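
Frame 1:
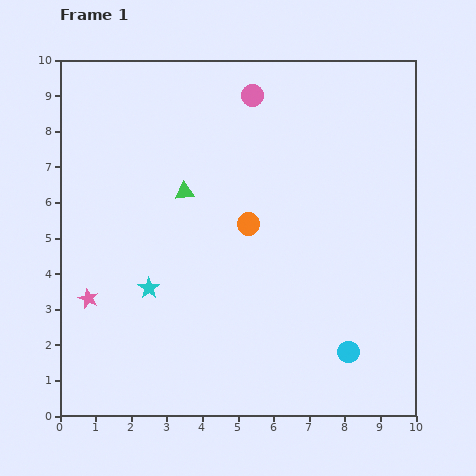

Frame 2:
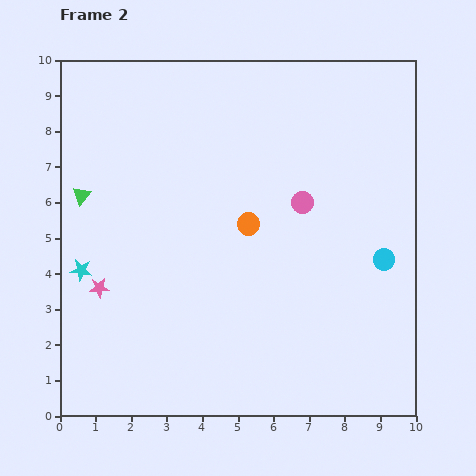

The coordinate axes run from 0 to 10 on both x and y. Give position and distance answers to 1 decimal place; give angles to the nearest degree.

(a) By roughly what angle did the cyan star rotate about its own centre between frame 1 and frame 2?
28° counter-clockwise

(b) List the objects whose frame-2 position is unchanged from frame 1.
the orange circle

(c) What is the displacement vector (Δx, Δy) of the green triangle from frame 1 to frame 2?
(-2.9, -0.1)

The green triangle was at (3.5, 6.3) in frame 1 and (0.6, 6.2) in frame 2.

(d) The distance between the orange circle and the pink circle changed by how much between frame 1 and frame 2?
-2.0

Distance in frame 1: 3.6. Distance in frame 2: 1.6.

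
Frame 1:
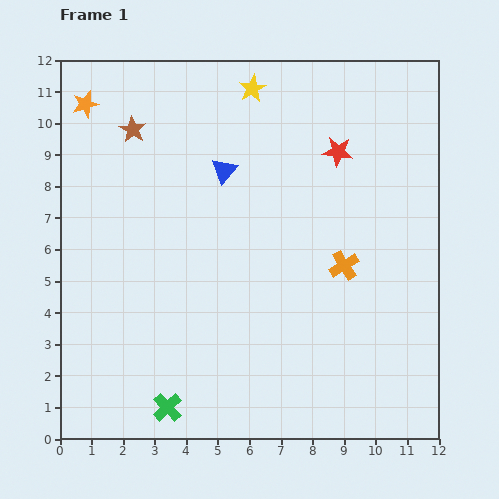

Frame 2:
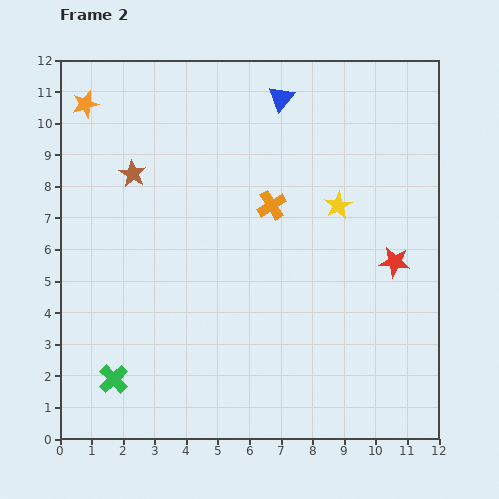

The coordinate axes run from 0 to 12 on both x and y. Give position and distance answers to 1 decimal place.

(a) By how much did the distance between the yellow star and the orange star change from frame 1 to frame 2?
+3.3

Distance in frame 1: 5.3. Distance in frame 2: 8.6.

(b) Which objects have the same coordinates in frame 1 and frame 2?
the orange star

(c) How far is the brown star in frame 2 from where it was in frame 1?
1.4

The brown star moved from (2.3, 9.8) to (2.3, 8.4), a distance of √(0.0² + 1.4²) ≈ 1.4.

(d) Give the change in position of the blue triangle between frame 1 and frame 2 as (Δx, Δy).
(1.8, 2.3)

The blue triangle was at (5.2, 8.5) in frame 1 and (7.0, 10.8) in frame 2.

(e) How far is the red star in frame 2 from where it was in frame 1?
3.9

The red star moved from (8.8, 9.1) to (10.6, 5.6), a distance of √(1.8² + 3.5²) ≈ 3.9.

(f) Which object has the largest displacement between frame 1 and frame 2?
the yellow star

(moved 4.6; next 3.9)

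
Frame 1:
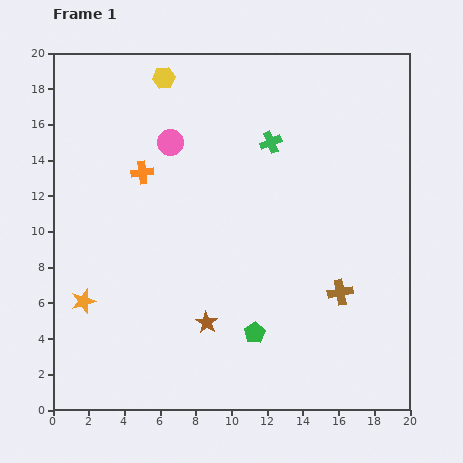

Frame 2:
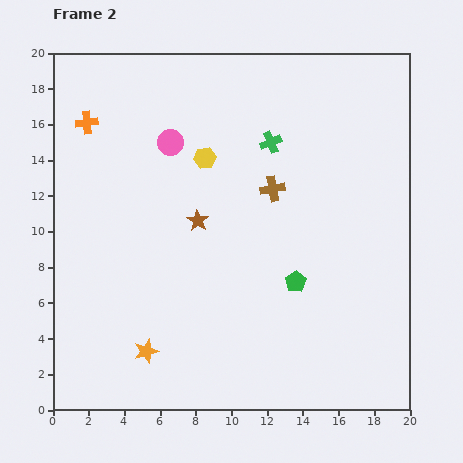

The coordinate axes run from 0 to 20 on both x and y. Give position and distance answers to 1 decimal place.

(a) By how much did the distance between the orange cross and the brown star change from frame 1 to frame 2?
-0.8

Distance in frame 1: 9.1. Distance in frame 2: 8.3.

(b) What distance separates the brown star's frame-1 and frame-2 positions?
5.7

The brown star moved from (8.6, 4.9) to (8.1, 10.6), a distance of √(0.5² + 5.7²) ≈ 5.7.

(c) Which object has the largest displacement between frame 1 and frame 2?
the brown cross

(moved 6.9; next 5.7)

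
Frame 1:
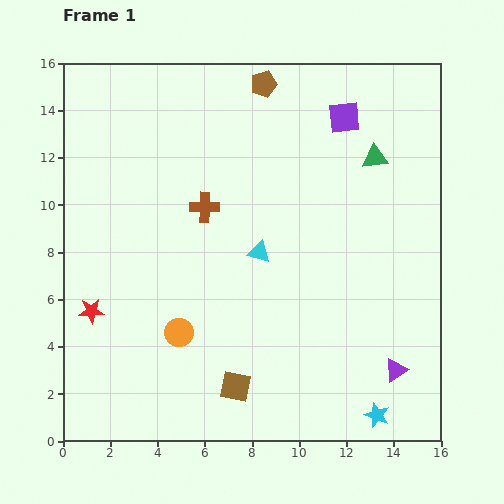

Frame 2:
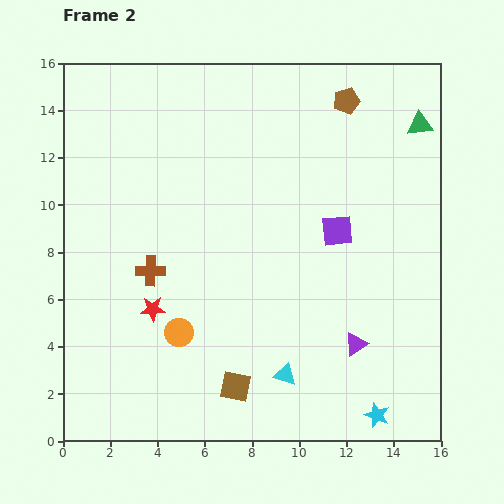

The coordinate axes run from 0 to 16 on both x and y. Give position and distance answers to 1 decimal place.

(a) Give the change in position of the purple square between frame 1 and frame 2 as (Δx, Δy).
(-0.3, -4.8)

The purple square was at (11.9, 13.7) in frame 1 and (11.6, 8.9) in frame 2.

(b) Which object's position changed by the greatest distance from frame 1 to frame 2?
the cyan triangle

(moved 5.3; next 4.8)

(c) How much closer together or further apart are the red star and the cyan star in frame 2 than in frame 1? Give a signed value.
-2.4

Distance in frame 1: 12.9. Distance in frame 2: 10.5.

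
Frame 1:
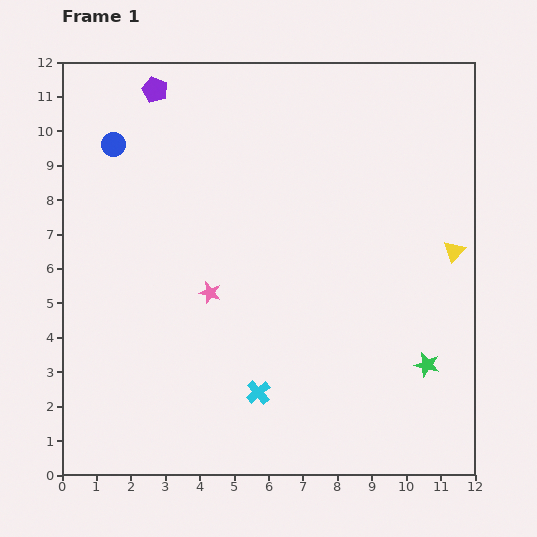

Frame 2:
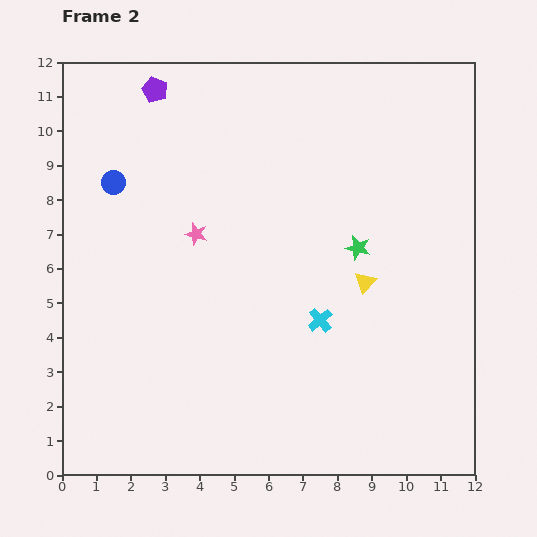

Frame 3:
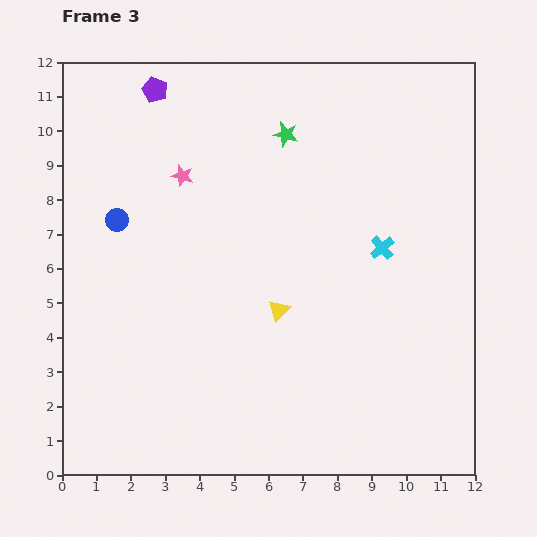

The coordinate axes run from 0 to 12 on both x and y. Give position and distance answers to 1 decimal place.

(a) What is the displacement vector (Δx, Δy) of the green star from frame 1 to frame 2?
(-2.0, 3.4)

The green star was at (10.6, 3.2) in frame 1 and (8.6, 6.6) in frame 2.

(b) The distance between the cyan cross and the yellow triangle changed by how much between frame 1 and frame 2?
-5.3

Distance in frame 1: 7.0. Distance in frame 2: 1.7.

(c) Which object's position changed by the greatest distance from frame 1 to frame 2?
the green star

(moved 3.9; next 2.8)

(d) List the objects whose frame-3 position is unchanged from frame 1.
the purple pentagon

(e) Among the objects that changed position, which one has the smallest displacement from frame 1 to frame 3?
the blue circle

(moved 2.2)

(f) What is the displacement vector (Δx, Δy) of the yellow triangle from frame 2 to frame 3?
(-2.5, -0.8)

The yellow triangle was at (8.8, 5.6) in frame 2 and (6.3, 4.8) in frame 3.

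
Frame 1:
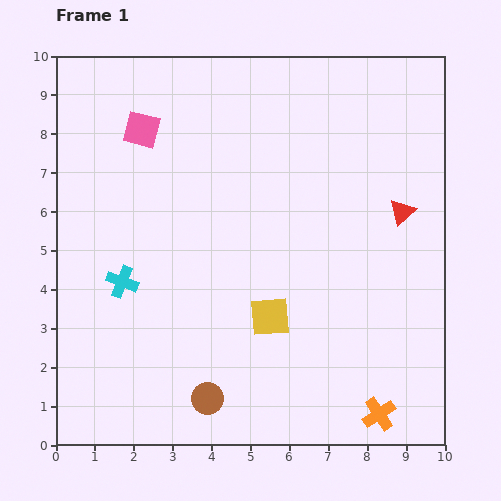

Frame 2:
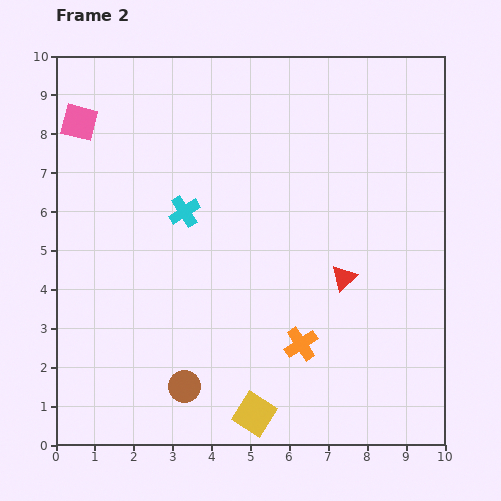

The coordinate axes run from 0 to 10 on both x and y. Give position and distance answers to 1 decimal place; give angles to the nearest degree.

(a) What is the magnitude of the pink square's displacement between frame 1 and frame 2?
1.6

The pink square moved from (2.2, 8.1) to (0.6, 8.3), a distance of √(1.6² + 0.2²) ≈ 1.6.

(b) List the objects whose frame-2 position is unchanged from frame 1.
none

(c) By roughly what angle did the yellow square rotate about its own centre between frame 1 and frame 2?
37° clockwise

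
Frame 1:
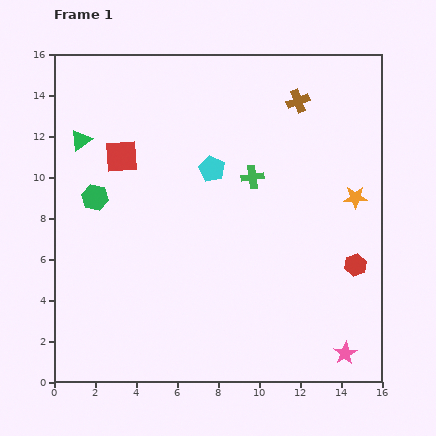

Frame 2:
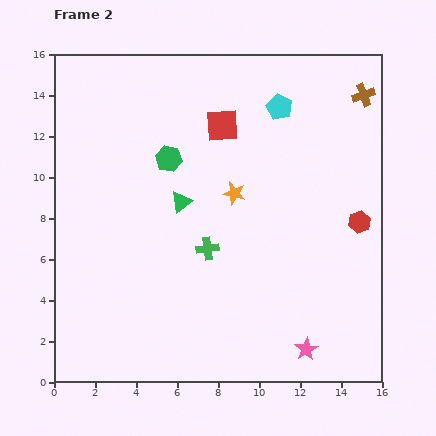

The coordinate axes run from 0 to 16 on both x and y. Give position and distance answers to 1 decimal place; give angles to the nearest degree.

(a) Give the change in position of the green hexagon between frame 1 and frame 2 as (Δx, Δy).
(3.6, 1.9)

The green hexagon was at (2.0, 9.0) in frame 1 and (5.6, 10.9) in frame 2.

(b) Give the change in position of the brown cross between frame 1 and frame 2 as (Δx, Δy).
(3.2, 0.3)

The brown cross was at (11.9, 13.7) in frame 1 and (15.1, 14.0) in frame 2.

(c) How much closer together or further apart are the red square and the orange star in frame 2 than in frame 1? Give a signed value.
-8.2

Distance in frame 1: 11.6. Distance in frame 2: 3.4.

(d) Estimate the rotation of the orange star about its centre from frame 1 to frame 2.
16° clockwise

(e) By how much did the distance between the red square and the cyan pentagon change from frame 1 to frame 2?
-1.5

Distance in frame 1: 4.4. Distance in frame 2: 2.9.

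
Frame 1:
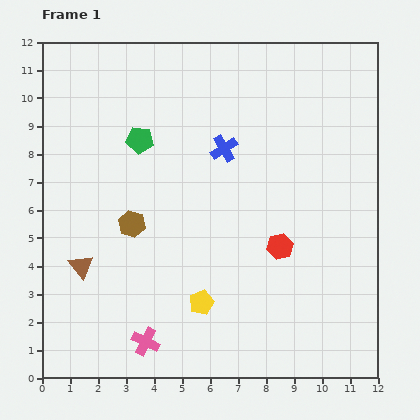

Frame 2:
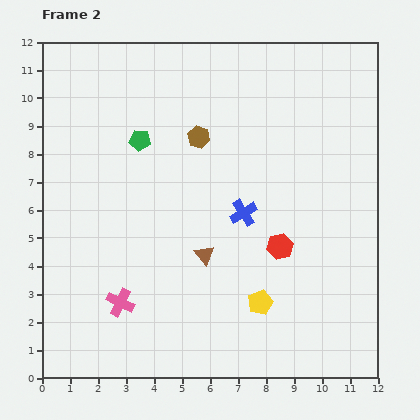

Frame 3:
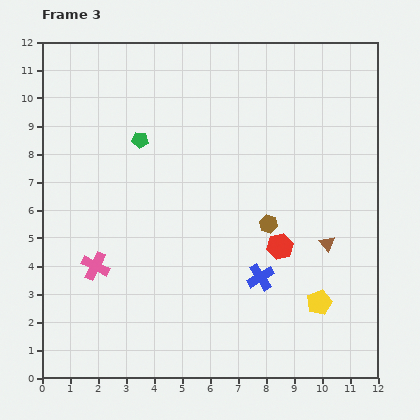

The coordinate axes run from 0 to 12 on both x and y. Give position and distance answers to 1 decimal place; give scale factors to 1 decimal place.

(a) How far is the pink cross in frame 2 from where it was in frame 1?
1.7

The pink cross moved from (3.7, 1.3) to (2.8, 2.7), a distance of √(0.9² + 1.4²) ≈ 1.7.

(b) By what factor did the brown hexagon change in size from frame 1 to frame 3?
0.7×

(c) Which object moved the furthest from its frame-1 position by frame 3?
the brown triangle

(moved 8.8; next 4.9)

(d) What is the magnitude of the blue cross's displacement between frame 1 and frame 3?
4.8

The blue cross moved from (6.5, 8.2) to (7.8, 3.6), a distance of √(1.3² + 4.6²) ≈ 4.8.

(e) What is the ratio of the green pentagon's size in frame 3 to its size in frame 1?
0.6×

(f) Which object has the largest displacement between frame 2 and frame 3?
the brown triangle

(moved 4.4; next 4.0)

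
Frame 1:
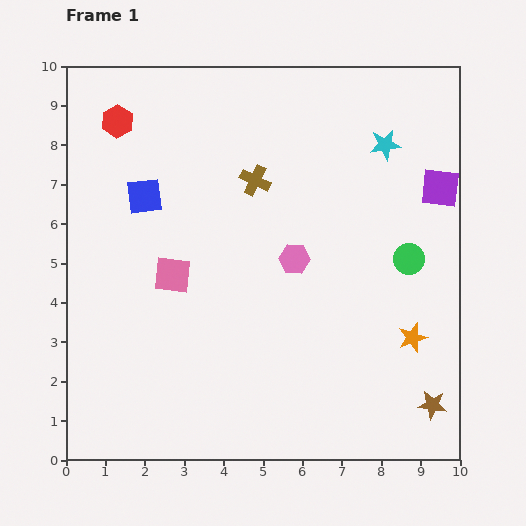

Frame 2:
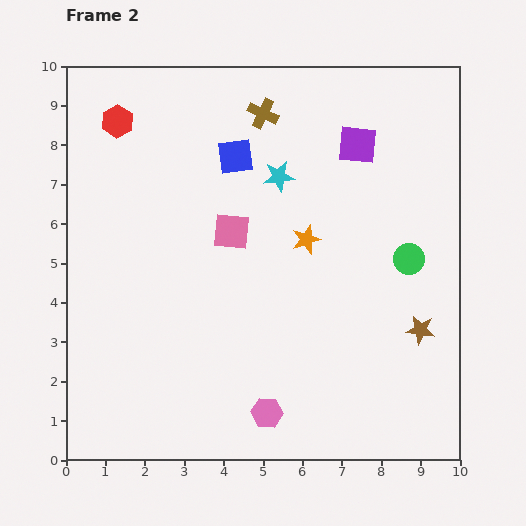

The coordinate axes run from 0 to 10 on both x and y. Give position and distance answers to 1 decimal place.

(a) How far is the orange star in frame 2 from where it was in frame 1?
3.7

The orange star moved from (8.8, 3.1) to (6.1, 5.6), a distance of √(2.7² + 2.5²) ≈ 3.7.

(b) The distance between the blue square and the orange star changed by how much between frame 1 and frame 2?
-4.9

Distance in frame 1: 7.7. Distance in frame 2: 2.8.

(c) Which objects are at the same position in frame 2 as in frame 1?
the red hexagon, the green circle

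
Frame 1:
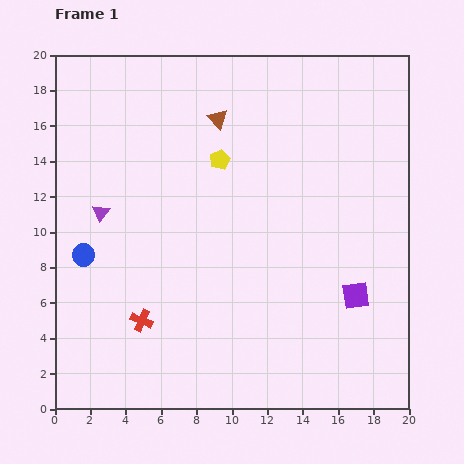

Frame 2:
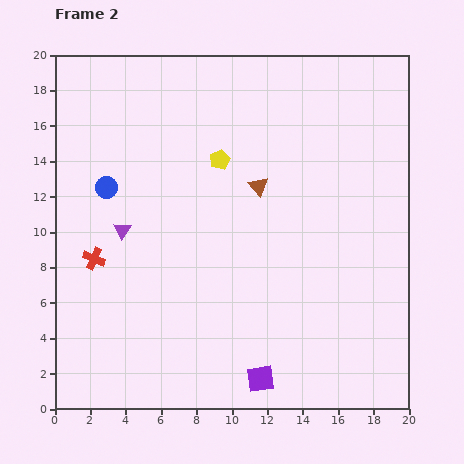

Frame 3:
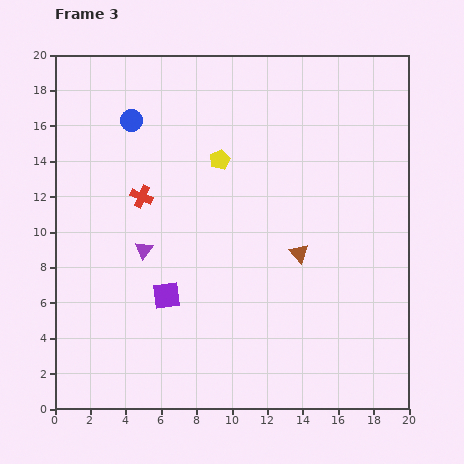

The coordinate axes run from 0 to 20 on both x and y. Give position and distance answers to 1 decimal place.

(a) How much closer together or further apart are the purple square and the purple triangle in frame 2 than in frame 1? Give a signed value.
-3.6

Distance in frame 1: 15.1. Distance in frame 2: 11.5.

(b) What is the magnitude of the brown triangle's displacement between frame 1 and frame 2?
4.4

The brown triangle moved from (9.2, 16.4) to (11.5, 12.6), a distance of √(2.3² + 3.8²) ≈ 4.4.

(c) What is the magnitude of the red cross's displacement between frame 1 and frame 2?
4.4

The red cross moved from (4.9, 5.0) to (2.2, 8.5), a distance of √(2.7² + 3.5²) ≈ 4.4.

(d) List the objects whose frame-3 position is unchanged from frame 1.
the yellow pentagon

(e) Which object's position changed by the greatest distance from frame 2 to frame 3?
the purple square

(moved 7.1; next 4.4)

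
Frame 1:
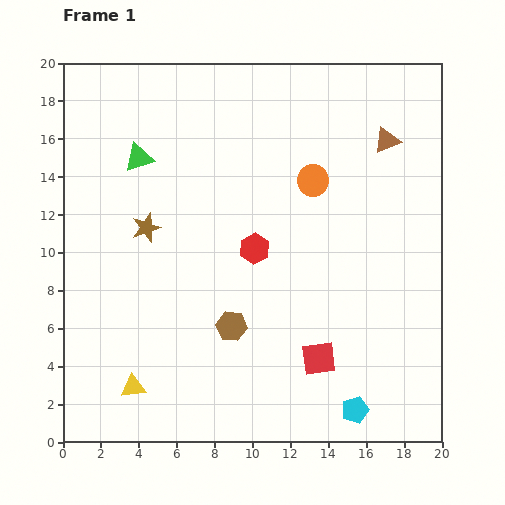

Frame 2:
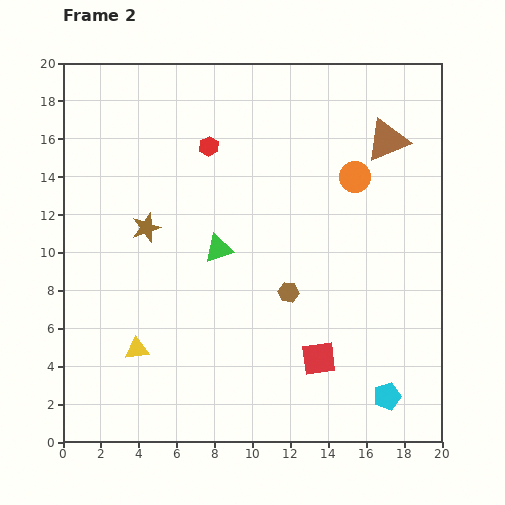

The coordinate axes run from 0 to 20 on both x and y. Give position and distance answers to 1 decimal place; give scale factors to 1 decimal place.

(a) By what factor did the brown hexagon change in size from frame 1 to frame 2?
0.7×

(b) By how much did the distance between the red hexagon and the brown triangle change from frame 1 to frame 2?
+0.4

Distance in frame 1: 9.0. Distance in frame 2: 9.4.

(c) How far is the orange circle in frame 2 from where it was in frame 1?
2.2

The orange circle moved from (13.2, 13.8) to (15.4, 14.0), a distance of √(2.2² + 0.2²) ≈ 2.2.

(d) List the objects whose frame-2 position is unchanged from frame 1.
the brown star, the red square, the brown triangle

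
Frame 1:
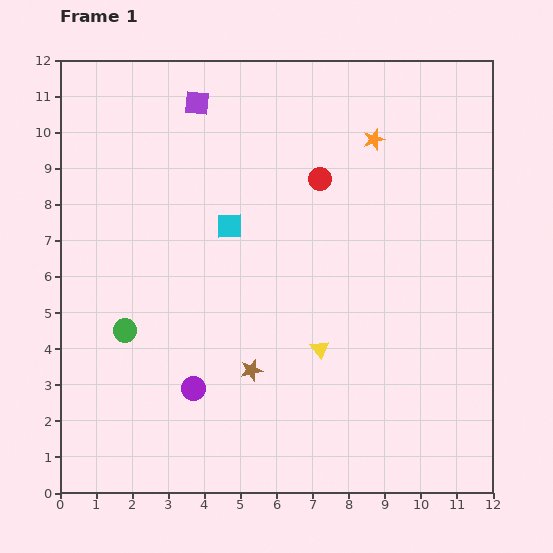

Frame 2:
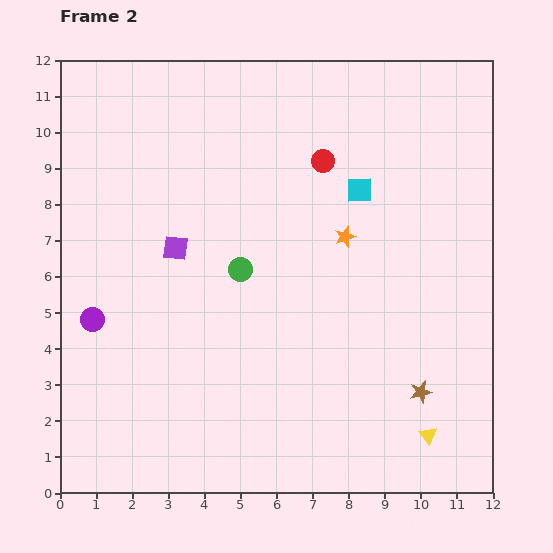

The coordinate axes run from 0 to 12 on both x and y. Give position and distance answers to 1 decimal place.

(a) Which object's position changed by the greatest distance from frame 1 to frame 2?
the brown star

(moved 4.7; next 4.0)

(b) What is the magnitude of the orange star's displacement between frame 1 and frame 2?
2.8

The orange star moved from (8.7, 9.8) to (7.9, 7.1), a distance of √(0.8² + 2.7²) ≈ 2.8.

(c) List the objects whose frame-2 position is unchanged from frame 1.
none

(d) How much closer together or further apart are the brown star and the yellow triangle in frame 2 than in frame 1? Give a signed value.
-0.8

Distance in frame 1: 2.0. Distance in frame 2: 1.2.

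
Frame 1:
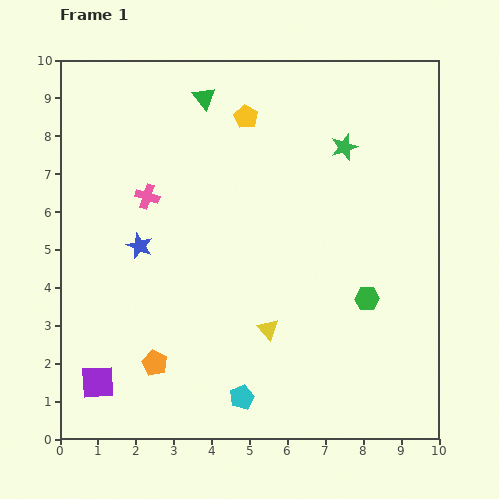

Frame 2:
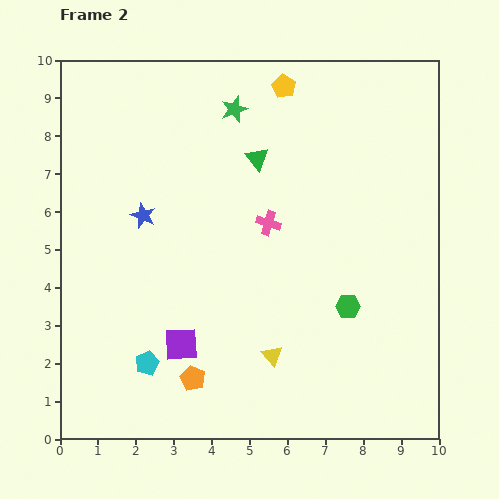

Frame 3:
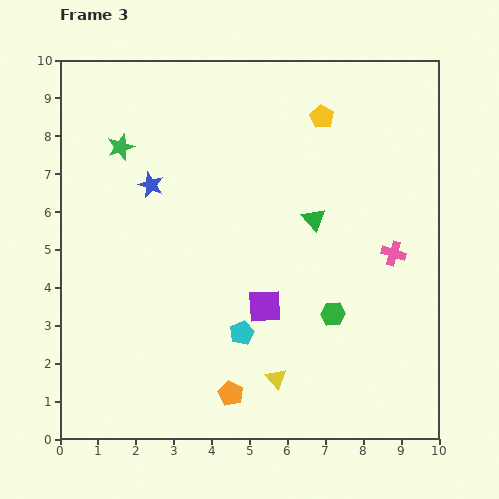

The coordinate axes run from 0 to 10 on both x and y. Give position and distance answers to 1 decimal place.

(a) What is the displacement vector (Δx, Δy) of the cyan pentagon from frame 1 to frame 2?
(-2.5, 0.9)

The cyan pentagon was at (4.8, 1.1) in frame 1 and (2.3, 2.0) in frame 2.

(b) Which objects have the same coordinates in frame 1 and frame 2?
none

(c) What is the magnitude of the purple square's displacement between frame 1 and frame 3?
4.8

The purple square moved from (1.0, 1.5) to (5.4, 3.5), a distance of √(4.4² + 2.0²) ≈ 4.8.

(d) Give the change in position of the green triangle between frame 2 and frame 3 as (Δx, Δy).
(1.5, -1.6)

The green triangle was at (5.2, 7.4) in frame 2 and (6.7, 5.8) in frame 3.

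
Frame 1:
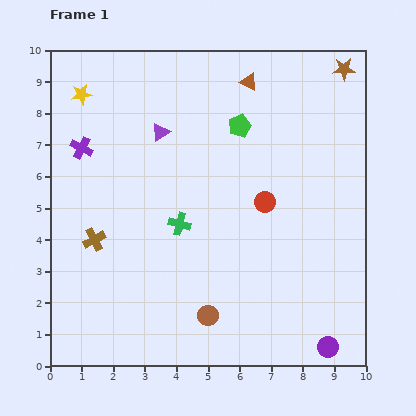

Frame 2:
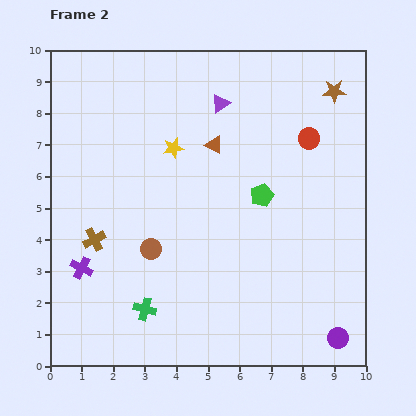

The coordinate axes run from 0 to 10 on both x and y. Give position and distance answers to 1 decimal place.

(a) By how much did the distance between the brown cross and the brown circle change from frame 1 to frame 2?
-2.5

Distance in frame 1: 4.3. Distance in frame 2: 1.8.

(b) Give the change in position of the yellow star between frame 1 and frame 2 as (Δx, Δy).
(2.9, -1.7)

The yellow star was at (1.0, 8.6) in frame 1 and (3.9, 6.9) in frame 2.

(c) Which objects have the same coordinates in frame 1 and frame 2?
the brown cross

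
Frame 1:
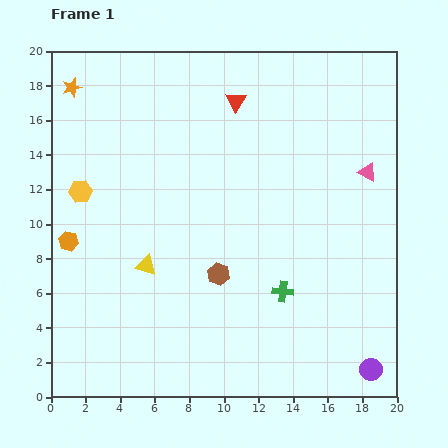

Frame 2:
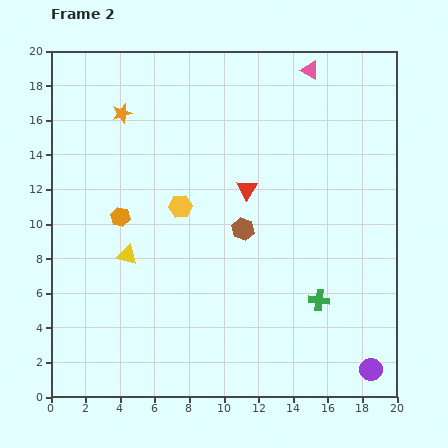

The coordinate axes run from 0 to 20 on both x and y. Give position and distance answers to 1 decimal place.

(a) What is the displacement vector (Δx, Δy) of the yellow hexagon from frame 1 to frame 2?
(5.8, -0.9)

The yellow hexagon was at (1.7, 11.9) in frame 1 and (7.5, 11.0) in frame 2.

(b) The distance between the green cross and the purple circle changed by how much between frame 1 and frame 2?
-1.8

Distance in frame 1: 6.8. Distance in frame 2: 5.0.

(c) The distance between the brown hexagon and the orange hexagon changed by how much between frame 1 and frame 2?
-1.8

Distance in frame 1: 8.9. Distance in frame 2: 7.1.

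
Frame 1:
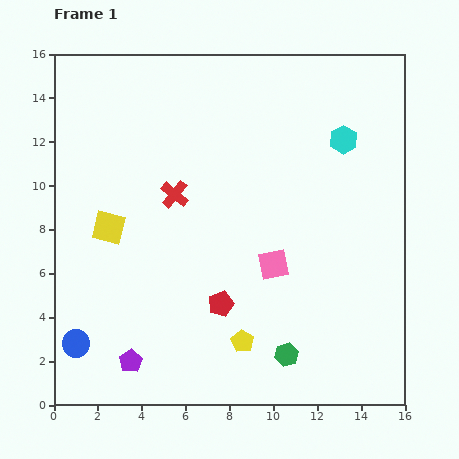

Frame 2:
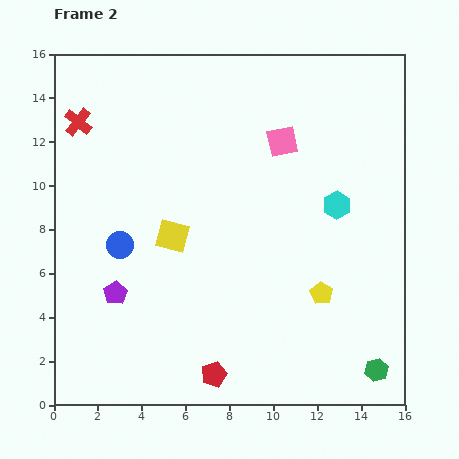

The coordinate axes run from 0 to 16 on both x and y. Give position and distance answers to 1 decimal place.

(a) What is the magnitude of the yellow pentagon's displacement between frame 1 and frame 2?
4.2

The yellow pentagon moved from (8.6, 2.9) to (12.2, 5.1), a distance of √(3.6² + 2.2²) ≈ 4.2.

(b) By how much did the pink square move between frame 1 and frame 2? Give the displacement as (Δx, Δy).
(0.4, 5.6)

The pink square was at (10.0, 6.4) in frame 1 and (10.4, 12.0) in frame 2.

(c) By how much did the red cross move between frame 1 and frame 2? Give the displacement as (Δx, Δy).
(-4.4, 3.3)

The red cross was at (5.5, 9.6) in frame 1 and (1.1, 12.9) in frame 2.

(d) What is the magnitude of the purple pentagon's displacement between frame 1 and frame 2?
3.2

The purple pentagon moved from (3.5, 2.0) to (2.8, 5.1), a distance of √(0.7² + 3.1²) ≈ 3.2.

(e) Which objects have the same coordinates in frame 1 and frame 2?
none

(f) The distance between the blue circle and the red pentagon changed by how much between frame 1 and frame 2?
+0.5

Distance in frame 1: 6.8. Distance in frame 2: 7.3.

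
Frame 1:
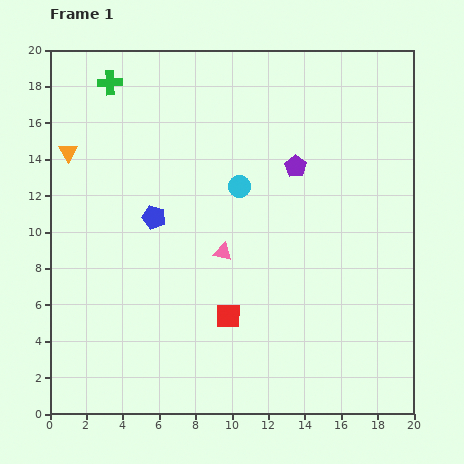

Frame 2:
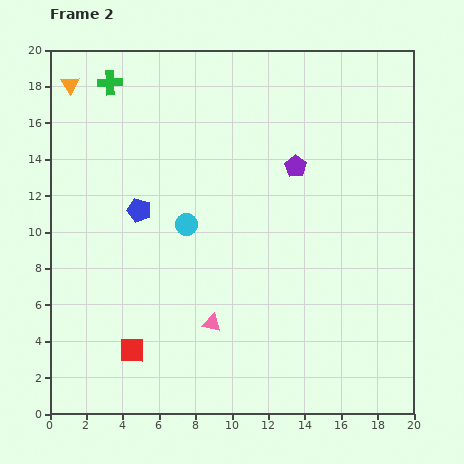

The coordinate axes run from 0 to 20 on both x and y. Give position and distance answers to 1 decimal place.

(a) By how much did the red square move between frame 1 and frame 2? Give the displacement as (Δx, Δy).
(-5.3, -1.9)

The red square was at (9.8, 5.4) in frame 1 and (4.5, 3.5) in frame 2.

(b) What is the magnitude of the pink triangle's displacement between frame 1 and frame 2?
3.9

The pink triangle moved from (9.5, 8.9) to (8.9, 5.0), a distance of √(0.6² + 3.9²) ≈ 3.9.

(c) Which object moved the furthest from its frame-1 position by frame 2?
the red square

(moved 5.6; next 3.9)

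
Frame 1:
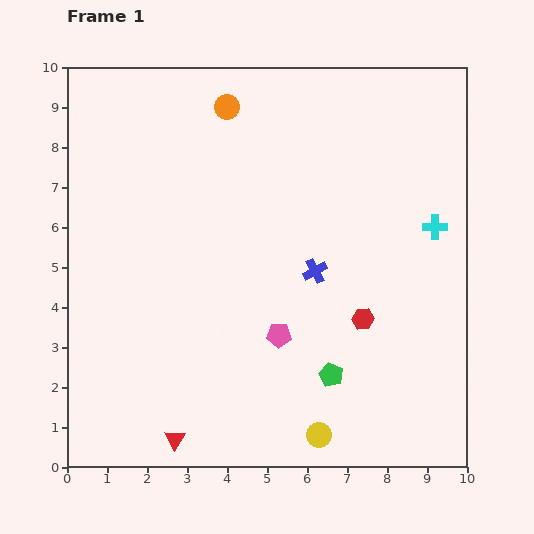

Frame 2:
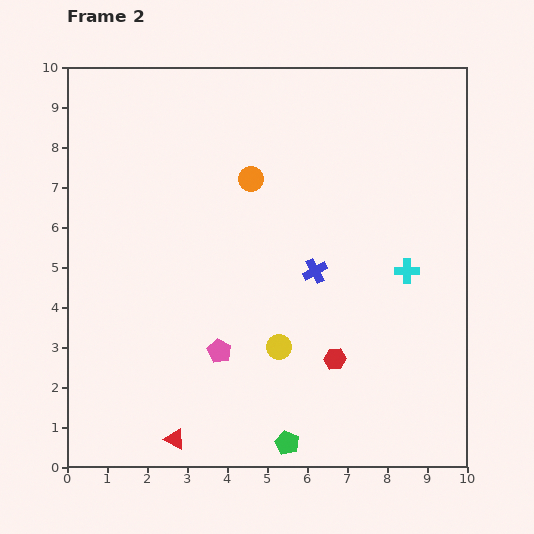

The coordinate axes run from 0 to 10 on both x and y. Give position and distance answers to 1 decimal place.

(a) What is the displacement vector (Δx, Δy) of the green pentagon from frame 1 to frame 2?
(-1.1, -1.7)

The green pentagon was at (6.6, 2.3) in frame 1 and (5.5, 0.6) in frame 2.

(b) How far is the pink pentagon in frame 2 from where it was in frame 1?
1.6

The pink pentagon moved from (5.3, 3.3) to (3.8, 2.9), a distance of √(1.5² + 0.4²) ≈ 1.6.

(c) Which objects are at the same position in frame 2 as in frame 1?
the blue cross, the red triangle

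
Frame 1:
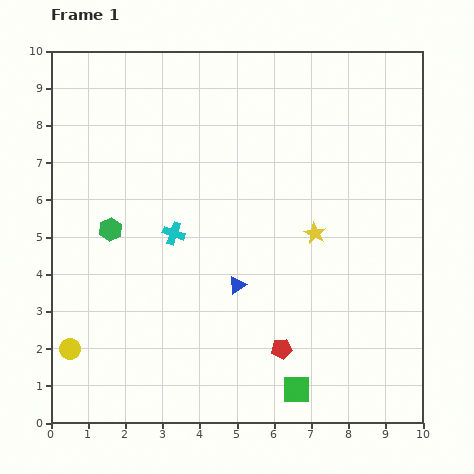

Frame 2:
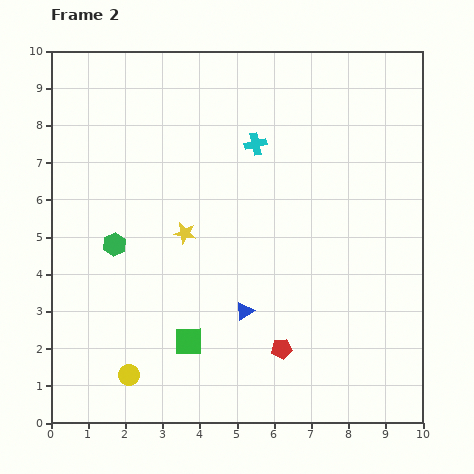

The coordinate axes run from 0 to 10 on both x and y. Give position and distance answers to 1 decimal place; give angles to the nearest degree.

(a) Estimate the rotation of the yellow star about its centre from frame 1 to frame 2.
19° counter-clockwise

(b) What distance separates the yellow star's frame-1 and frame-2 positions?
3.5

The yellow star moved from (7.1, 5.1) to (3.6, 5.1), a distance of √(3.5² + 0.0²) ≈ 3.5.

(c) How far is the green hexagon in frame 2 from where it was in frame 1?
0.4

The green hexagon moved from (1.6, 5.2) to (1.7, 4.8), a distance of √(0.1² + 0.4²) ≈ 0.4.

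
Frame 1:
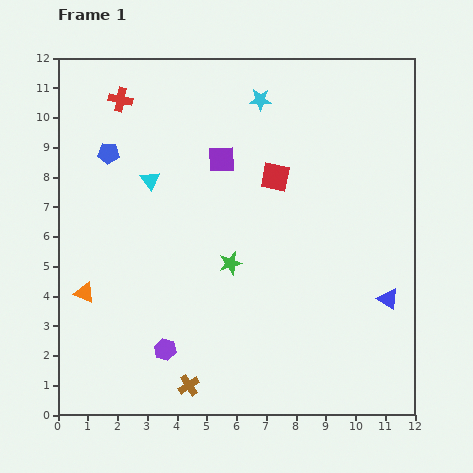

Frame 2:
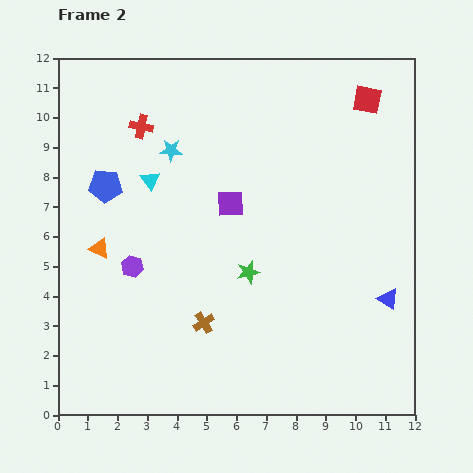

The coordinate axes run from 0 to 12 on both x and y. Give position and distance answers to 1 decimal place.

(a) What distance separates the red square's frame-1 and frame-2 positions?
4.0

The red square moved from (7.3, 8.0) to (10.4, 10.6), a distance of √(3.1² + 2.6²) ≈ 4.0.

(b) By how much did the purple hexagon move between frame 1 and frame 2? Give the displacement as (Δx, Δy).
(-1.1, 2.8)

The purple hexagon was at (3.6, 2.2) in frame 1 and (2.5, 5.0) in frame 2.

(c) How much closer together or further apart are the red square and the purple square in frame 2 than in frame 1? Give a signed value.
+3.9

Distance in frame 1: 1.9. Distance in frame 2: 5.8.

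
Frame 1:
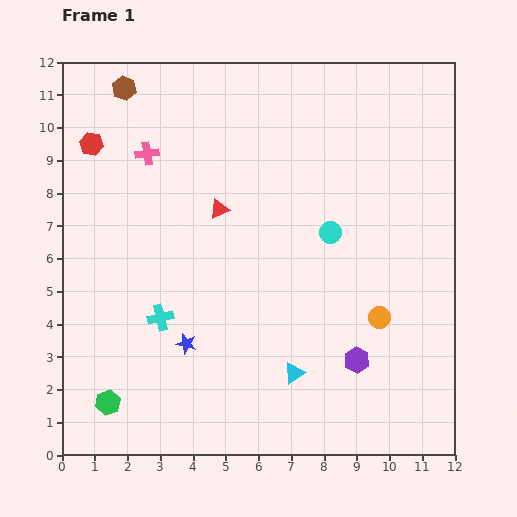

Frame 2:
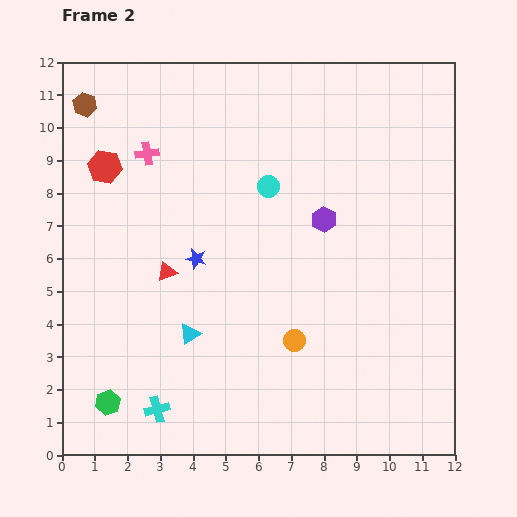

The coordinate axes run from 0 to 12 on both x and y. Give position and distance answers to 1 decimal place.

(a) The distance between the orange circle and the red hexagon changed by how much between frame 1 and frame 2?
-2.4

Distance in frame 1: 10.3. Distance in frame 2: 7.9.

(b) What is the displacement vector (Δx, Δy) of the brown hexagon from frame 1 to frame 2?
(-1.2, -0.5)

The brown hexagon was at (1.9, 11.2) in frame 1 and (0.7, 10.7) in frame 2.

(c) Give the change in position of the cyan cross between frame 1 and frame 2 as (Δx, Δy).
(-0.1, -2.8)

The cyan cross was at (3.0, 4.2) in frame 1 and (2.9, 1.4) in frame 2.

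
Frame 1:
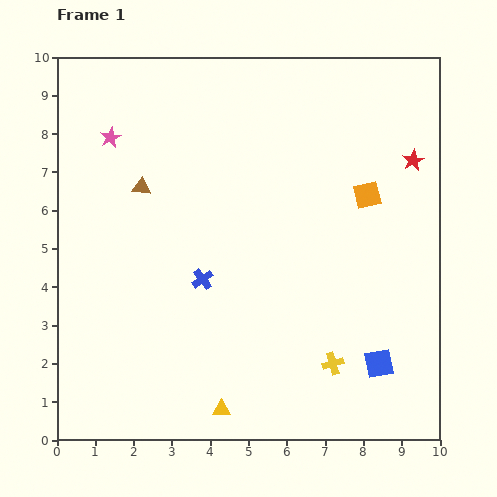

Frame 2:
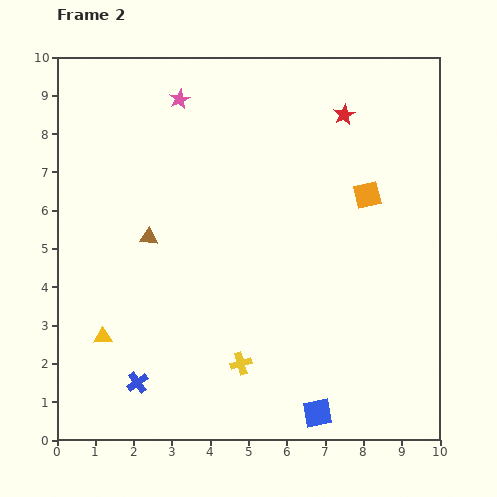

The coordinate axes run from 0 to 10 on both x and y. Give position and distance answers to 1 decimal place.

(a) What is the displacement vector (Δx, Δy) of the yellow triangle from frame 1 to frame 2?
(-3.1, 1.9)

The yellow triangle was at (4.3, 0.8) in frame 1 and (1.2, 2.7) in frame 2.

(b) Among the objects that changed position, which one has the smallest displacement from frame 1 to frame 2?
the brown triangle

(moved 1.3)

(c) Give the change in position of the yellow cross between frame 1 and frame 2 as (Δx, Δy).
(-2.4, 0.0)

The yellow cross was at (7.2, 2.0) in frame 1 and (4.8, 2.0) in frame 2.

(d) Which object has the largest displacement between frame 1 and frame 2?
the yellow triangle

(moved 3.6; next 3.2)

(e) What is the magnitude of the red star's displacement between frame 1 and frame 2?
2.2

The red star moved from (9.3, 7.3) to (7.5, 8.5), a distance of √(1.8² + 1.2²) ≈ 2.2.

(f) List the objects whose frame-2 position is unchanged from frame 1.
the orange square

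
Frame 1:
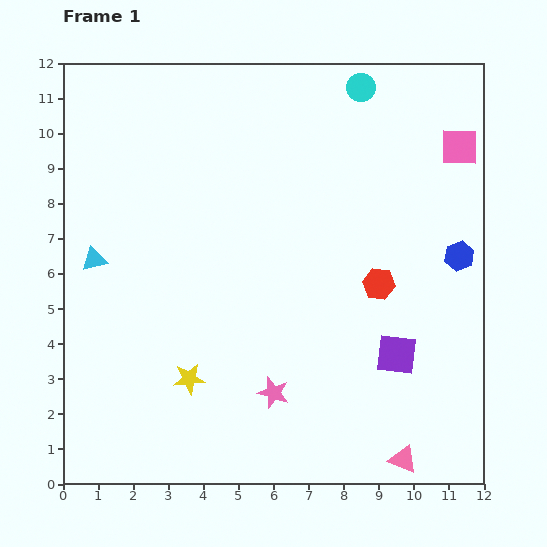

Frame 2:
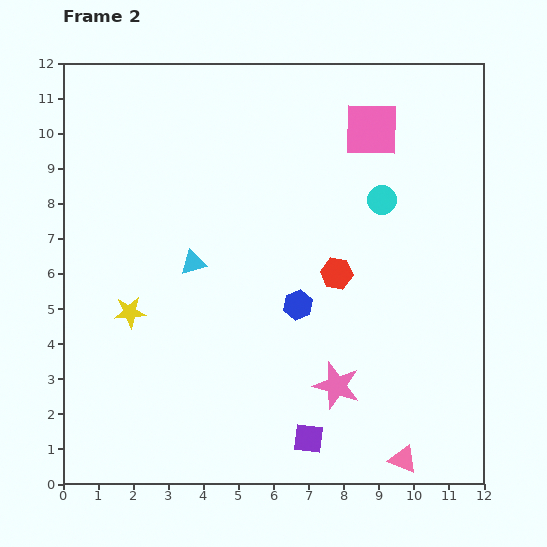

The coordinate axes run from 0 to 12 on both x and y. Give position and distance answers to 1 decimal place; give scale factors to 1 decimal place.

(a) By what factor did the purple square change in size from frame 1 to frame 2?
0.7×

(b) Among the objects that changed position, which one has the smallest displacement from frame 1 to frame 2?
the red hexagon

(moved 1.2)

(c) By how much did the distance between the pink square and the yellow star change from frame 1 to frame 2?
-1.5

Distance in frame 1: 10.1. Distance in frame 2: 8.6.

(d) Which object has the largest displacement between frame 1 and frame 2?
the blue hexagon

(moved 4.8; next 3.5)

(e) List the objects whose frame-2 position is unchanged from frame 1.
the pink triangle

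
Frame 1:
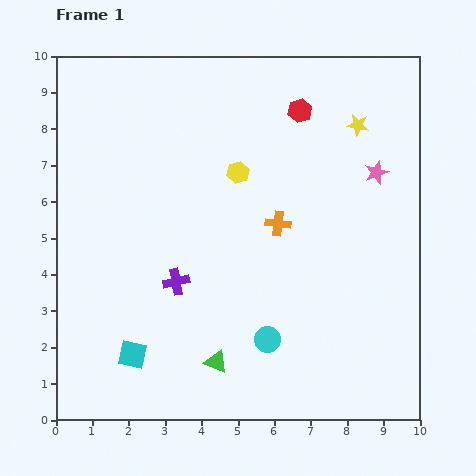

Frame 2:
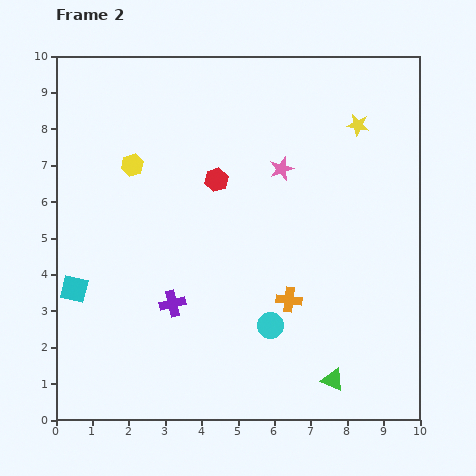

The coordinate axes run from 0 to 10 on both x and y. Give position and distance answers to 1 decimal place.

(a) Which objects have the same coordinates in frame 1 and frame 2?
the yellow star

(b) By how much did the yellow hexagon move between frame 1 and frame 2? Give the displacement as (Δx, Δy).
(-2.9, 0.2)

The yellow hexagon was at (5.0, 6.8) in frame 1 and (2.1, 7.0) in frame 2.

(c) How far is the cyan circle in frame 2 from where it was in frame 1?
0.4

The cyan circle moved from (5.8, 2.2) to (5.9, 2.6), a distance of √(0.1² + 0.4²) ≈ 0.4.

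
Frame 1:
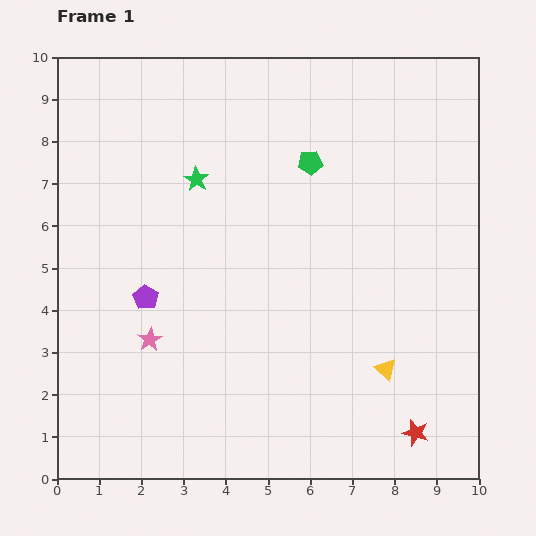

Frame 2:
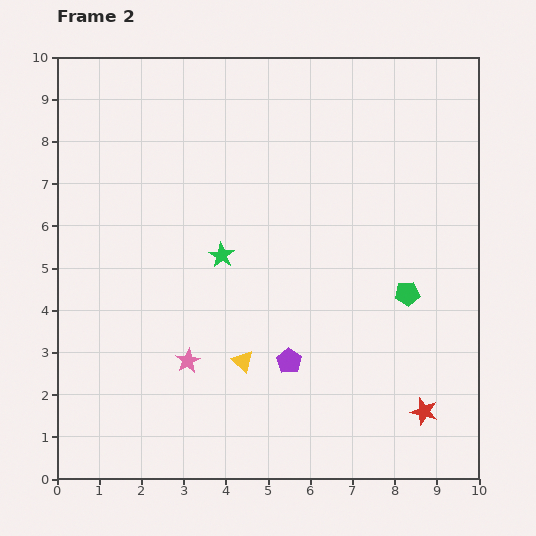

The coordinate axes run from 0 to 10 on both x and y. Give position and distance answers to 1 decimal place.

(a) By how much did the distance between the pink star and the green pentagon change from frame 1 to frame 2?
-0.3

Distance in frame 1: 5.7. Distance in frame 2: 5.4.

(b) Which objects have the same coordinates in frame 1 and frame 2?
none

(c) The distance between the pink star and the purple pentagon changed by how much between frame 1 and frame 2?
+1.4

Distance in frame 1: 1.0. Distance in frame 2: 2.4.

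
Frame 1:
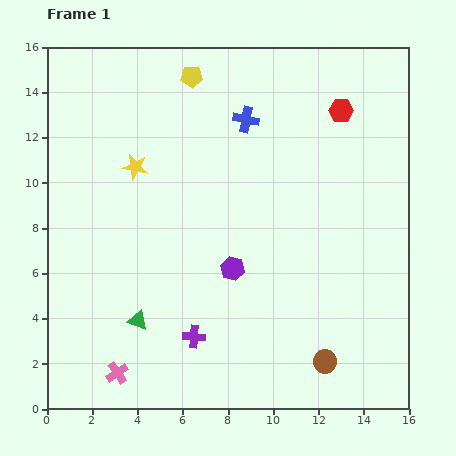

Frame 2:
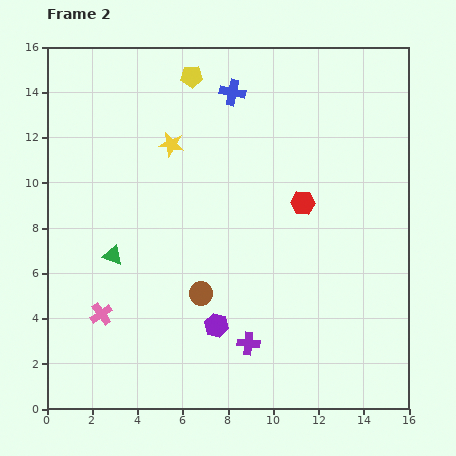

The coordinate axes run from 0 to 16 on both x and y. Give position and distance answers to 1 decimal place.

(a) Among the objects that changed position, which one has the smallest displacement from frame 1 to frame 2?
the blue cross

(moved 1.3)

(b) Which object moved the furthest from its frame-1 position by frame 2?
the brown circle

(moved 6.3; next 4.4)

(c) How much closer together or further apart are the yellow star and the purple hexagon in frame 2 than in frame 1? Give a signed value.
+2.0

Distance in frame 1: 6.2. Distance in frame 2: 8.2.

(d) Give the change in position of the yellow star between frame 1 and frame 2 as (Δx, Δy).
(1.6, 1.0)

The yellow star was at (3.9, 10.7) in frame 1 and (5.5, 11.7) in frame 2.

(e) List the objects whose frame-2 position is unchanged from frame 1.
the yellow pentagon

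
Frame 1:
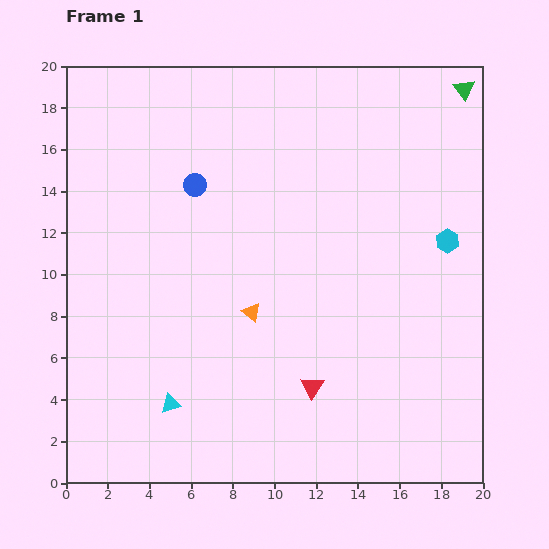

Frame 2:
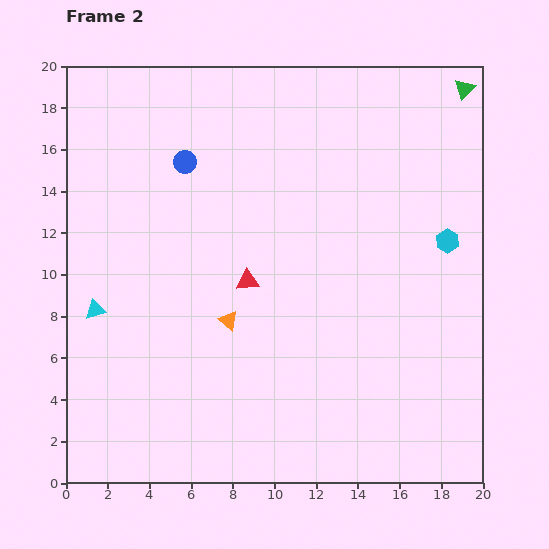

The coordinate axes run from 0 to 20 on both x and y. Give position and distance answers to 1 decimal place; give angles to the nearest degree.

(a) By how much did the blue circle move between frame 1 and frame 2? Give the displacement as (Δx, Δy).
(-0.5, 1.1)

The blue circle was at (6.2, 14.3) in frame 1 and (5.7, 15.4) in frame 2.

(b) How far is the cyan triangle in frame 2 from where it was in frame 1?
5.8

The cyan triangle moved from (5.0, 3.8) to (1.4, 8.3), a distance of √(3.6² + 4.5²) ≈ 5.8.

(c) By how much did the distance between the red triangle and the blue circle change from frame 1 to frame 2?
-4.8

Distance in frame 1: 11.2. Distance in frame 2: 6.4.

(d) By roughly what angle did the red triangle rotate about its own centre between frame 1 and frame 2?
54° clockwise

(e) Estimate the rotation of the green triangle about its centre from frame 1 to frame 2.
21° clockwise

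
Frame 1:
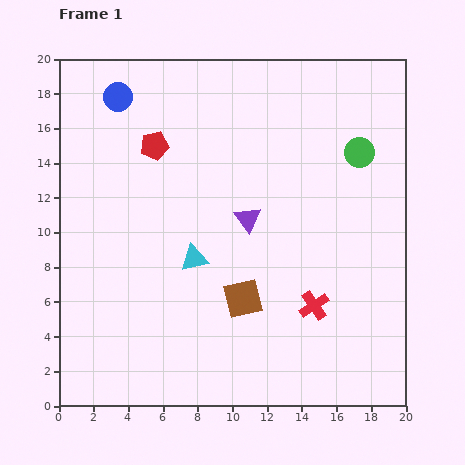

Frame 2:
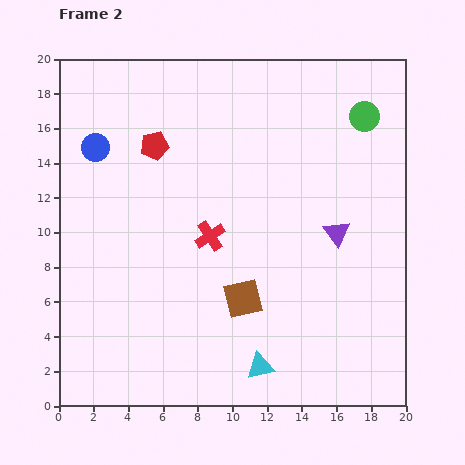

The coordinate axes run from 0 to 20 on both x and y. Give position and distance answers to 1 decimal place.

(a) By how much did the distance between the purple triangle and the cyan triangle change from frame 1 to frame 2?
+5.0

Distance in frame 1: 3.9. Distance in frame 2: 8.9.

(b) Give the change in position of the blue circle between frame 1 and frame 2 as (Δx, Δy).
(-1.3, -2.9)

The blue circle was at (3.4, 17.8) in frame 1 and (2.1, 14.9) in frame 2.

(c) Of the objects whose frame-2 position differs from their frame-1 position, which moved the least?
the green circle

(moved 2.1)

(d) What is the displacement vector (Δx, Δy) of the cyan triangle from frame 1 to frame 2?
(3.8, -6.2)

The cyan triangle was at (7.8, 8.5) in frame 1 and (11.6, 2.3) in frame 2.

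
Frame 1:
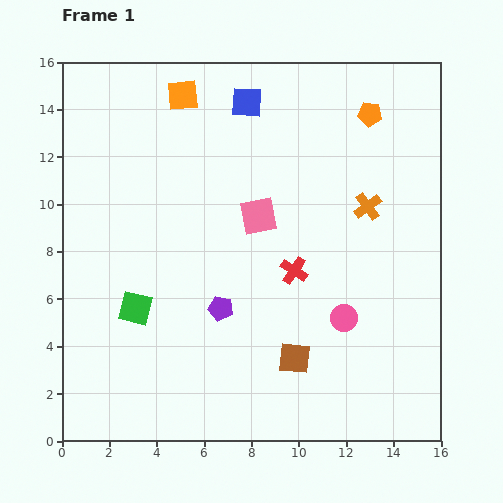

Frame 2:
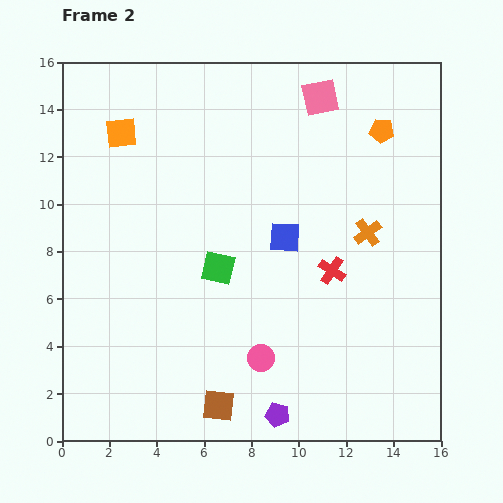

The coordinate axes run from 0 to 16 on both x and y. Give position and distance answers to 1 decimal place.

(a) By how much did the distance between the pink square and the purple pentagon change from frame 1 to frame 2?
+9.3

Distance in frame 1: 4.2. Distance in frame 2: 13.5.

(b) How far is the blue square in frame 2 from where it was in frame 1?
5.9

The blue square moved from (7.8, 14.3) to (9.4, 8.6), a distance of √(1.6² + 5.7²) ≈ 5.9.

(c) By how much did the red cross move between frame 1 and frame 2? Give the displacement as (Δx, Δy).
(1.6, 0.0)

The red cross was at (9.8, 7.2) in frame 1 and (11.4, 7.2) in frame 2.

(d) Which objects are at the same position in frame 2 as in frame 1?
none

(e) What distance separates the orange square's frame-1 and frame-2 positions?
3.1

The orange square moved from (5.1, 14.6) to (2.5, 13.0), a distance of √(2.6² + 1.6²) ≈ 3.1.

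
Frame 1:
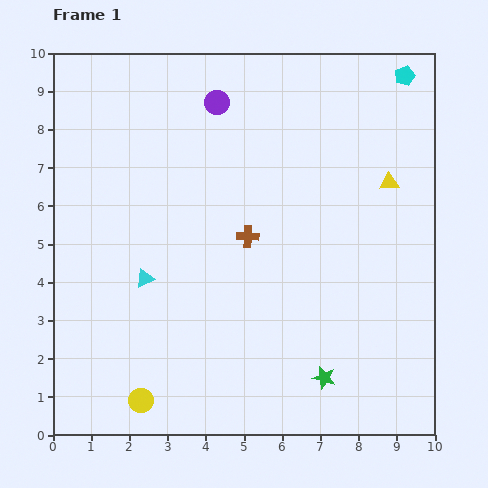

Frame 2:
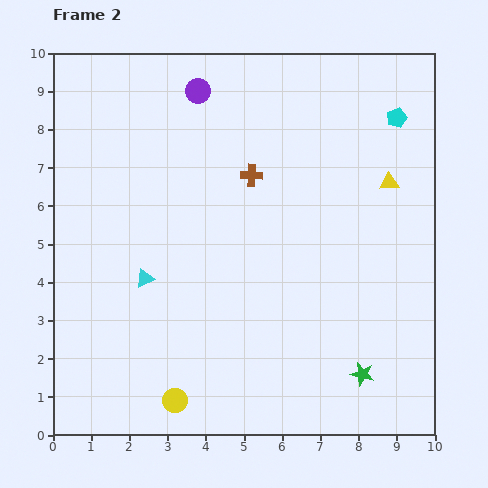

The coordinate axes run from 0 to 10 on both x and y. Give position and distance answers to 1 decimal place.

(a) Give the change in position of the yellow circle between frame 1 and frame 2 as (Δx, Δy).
(0.9, 0.0)

The yellow circle was at (2.3, 0.9) in frame 1 and (3.2, 0.9) in frame 2.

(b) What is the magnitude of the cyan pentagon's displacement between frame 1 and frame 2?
1.1

The cyan pentagon moved from (9.2, 9.4) to (9.0, 8.3), a distance of √(0.2² + 1.1²) ≈ 1.1.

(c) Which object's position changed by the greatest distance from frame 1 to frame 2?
the brown cross

(moved 1.6; next 1.1)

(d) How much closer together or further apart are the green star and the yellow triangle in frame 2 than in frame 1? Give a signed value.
-0.4

Distance in frame 1: 5.4. Distance in frame 2: 5.0.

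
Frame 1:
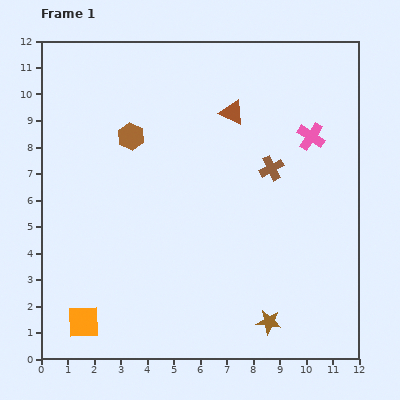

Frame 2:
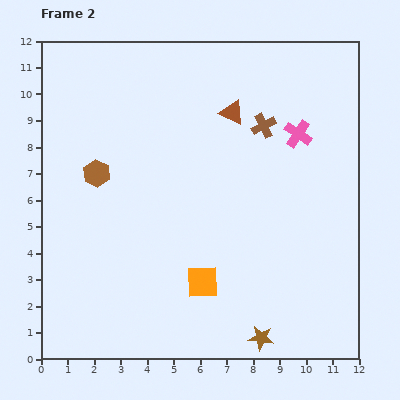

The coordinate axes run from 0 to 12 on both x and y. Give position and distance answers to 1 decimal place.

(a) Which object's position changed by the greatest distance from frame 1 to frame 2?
the orange square

(moved 4.7; next 1.9)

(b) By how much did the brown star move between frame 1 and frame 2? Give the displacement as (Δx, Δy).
(-0.3, -0.6)

The brown star was at (8.6, 1.4) in frame 1 and (8.3, 0.8) in frame 2.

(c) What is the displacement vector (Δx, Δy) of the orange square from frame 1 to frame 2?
(4.5, 1.5)

The orange square was at (1.6, 1.4) in frame 1 and (6.1, 2.9) in frame 2.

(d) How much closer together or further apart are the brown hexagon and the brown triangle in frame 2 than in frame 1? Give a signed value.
+1.7

Distance in frame 1: 3.9. Distance in frame 2: 5.6.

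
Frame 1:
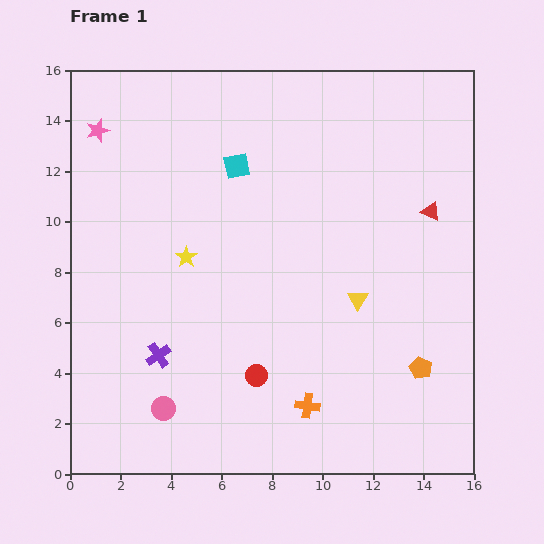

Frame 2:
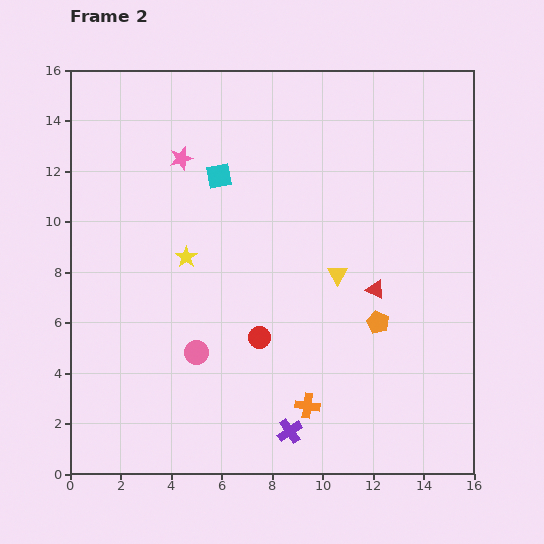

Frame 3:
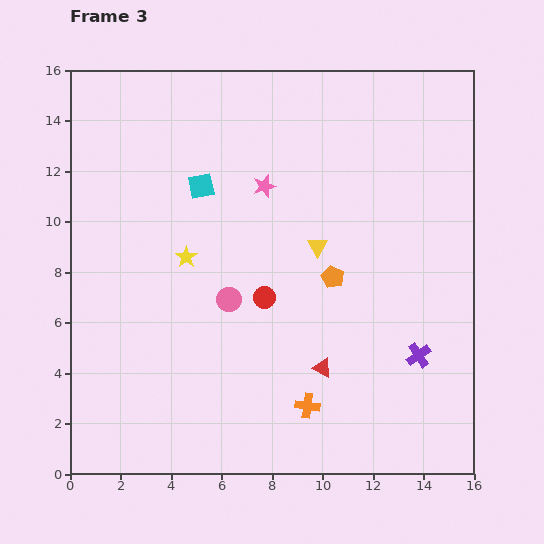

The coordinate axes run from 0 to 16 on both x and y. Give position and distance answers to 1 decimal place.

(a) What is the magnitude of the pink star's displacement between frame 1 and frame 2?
3.5

The pink star moved from (1.1, 13.6) to (4.4, 12.5), a distance of √(3.3² + 1.1²) ≈ 3.5.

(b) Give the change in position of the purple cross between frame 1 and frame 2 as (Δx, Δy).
(5.2, -3.0)

The purple cross was at (3.5, 4.7) in frame 1 and (8.7, 1.7) in frame 2.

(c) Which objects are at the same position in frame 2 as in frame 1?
the yellow star, the orange cross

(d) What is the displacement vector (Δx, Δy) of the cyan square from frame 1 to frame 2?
(-0.7, -0.4)

The cyan square was at (6.6, 12.2) in frame 1 and (5.9, 11.8) in frame 2.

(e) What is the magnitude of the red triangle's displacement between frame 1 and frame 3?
7.5

The red triangle moved from (14.3, 10.4) to (10.0, 4.2), a distance of √(4.3² + 6.2²) ≈ 7.5.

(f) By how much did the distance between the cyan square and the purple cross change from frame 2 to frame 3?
+0.4

Distance in frame 2: 10.5. Distance in frame 3: 10.9.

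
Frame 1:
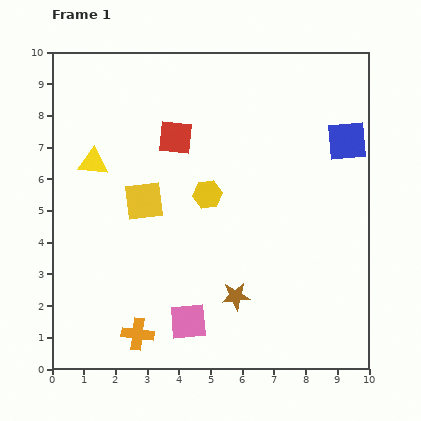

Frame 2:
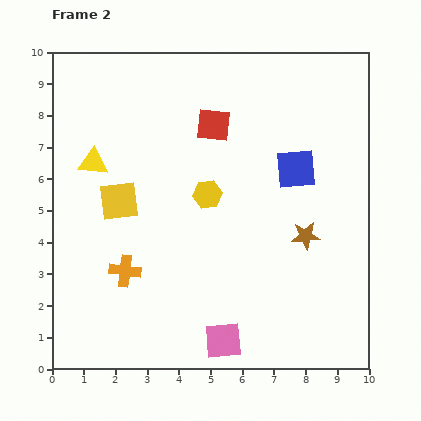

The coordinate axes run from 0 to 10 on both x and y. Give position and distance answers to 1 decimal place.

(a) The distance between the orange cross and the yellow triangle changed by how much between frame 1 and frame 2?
-2.1

Distance in frame 1: 5.6. Distance in frame 2: 3.5.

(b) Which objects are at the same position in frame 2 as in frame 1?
the yellow triangle, the yellow hexagon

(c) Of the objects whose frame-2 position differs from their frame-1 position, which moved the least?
the yellow square

(moved 0.8)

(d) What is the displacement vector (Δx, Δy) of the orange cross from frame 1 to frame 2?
(-0.4, 2.0)

The orange cross was at (2.7, 1.1) in frame 1 and (2.3, 3.1) in frame 2.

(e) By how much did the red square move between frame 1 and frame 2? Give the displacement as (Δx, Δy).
(1.2, 0.4)

The red square was at (3.9, 7.3) in frame 1 and (5.1, 7.7) in frame 2.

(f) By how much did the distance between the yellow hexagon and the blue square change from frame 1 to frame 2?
-1.8

Distance in frame 1: 4.7. Distance in frame 2: 2.9.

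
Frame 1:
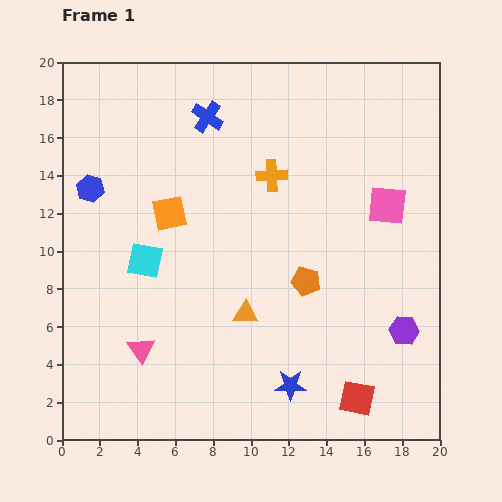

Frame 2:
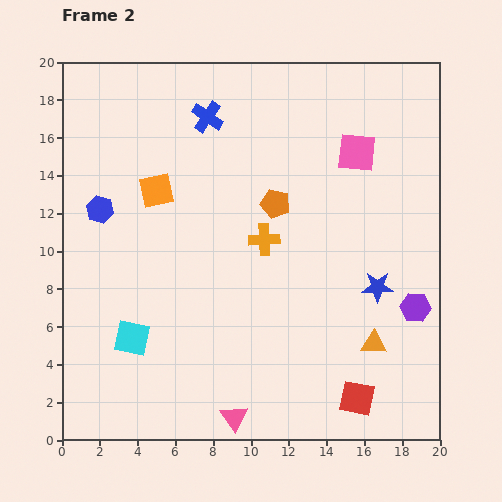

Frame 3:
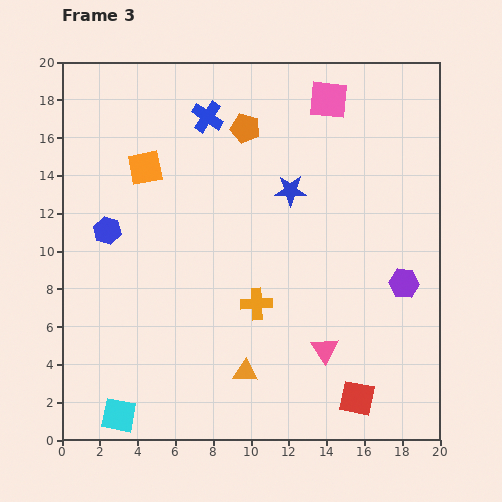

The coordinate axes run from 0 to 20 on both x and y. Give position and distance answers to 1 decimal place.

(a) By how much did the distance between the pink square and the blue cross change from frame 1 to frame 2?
-2.5

Distance in frame 1: 10.6. Distance in frame 2: 8.1.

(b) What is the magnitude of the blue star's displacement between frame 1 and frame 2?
6.9

The blue star moved from (12.1, 2.9) to (16.7, 8.1), a distance of √(4.6² + 5.2²) ≈ 6.9.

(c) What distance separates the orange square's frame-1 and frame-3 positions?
2.7

The orange square moved from (5.7, 12.0) to (4.4, 14.4), a distance of √(1.3² + 2.4²) ≈ 2.7.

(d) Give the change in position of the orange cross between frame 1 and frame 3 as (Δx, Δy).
(-0.8, -6.8)

The orange cross was at (11.1, 14.0) in frame 1 and (10.3, 7.2) in frame 3.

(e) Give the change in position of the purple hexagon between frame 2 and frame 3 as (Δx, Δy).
(-0.6, 1.3)

The purple hexagon was at (18.7, 7.0) in frame 2 and (18.1, 8.3) in frame 3.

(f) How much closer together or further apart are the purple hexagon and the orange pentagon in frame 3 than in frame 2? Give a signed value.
+2.5

Distance in frame 2: 9.2. Distance in frame 3: 11.7.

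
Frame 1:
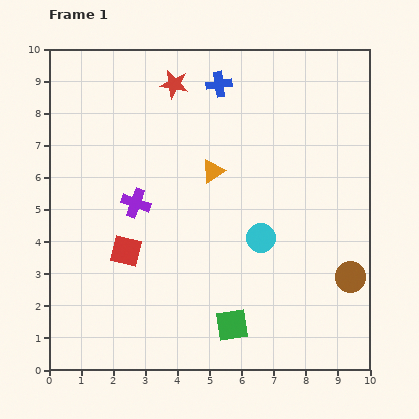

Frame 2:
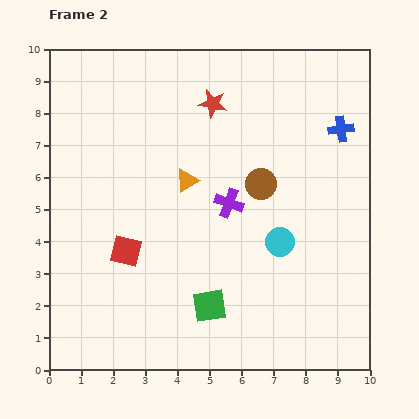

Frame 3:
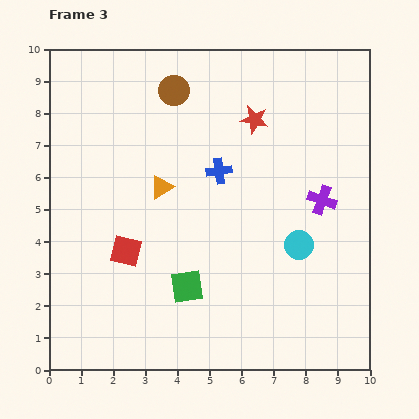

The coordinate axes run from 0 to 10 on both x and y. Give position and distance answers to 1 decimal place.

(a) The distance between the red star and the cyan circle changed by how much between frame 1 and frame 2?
-0.7

Distance in frame 1: 5.5. Distance in frame 2: 4.8.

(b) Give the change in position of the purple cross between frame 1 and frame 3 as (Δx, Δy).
(5.8, 0.1)

The purple cross was at (2.7, 5.2) in frame 1 and (8.5, 5.3) in frame 3.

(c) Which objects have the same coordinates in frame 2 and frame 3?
the red square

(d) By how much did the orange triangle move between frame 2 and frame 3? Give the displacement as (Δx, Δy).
(-0.8, -0.2)

The orange triangle was at (4.3, 5.9) in frame 2 and (3.5, 5.7) in frame 3.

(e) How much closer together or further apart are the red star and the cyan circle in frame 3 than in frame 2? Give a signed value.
-0.7

Distance in frame 2: 4.8. Distance in frame 3: 4.1.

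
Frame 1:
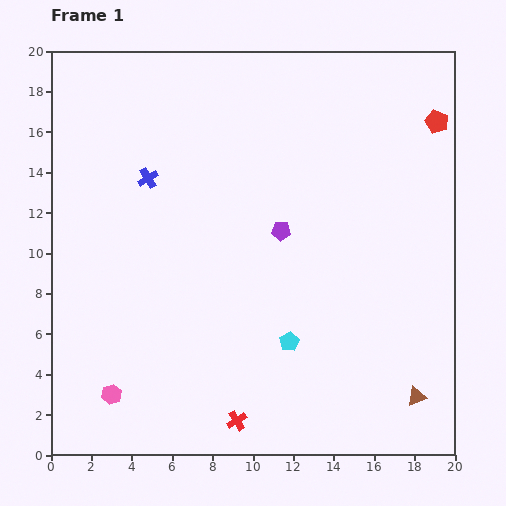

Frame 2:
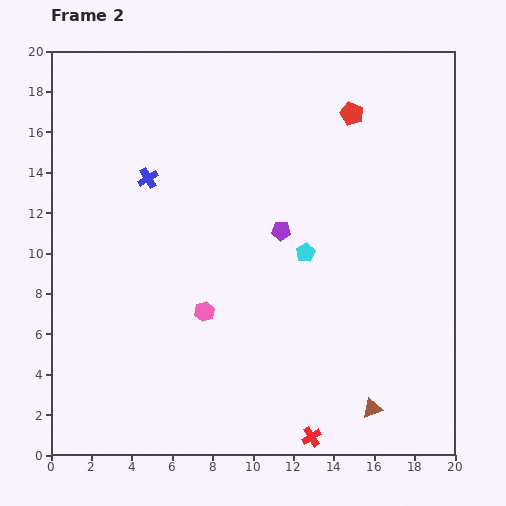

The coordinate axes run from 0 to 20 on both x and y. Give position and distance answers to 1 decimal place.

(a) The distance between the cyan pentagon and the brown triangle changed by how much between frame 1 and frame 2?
+1.5

Distance in frame 1: 6.9. Distance in frame 2: 8.4.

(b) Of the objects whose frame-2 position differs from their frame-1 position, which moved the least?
the brown triangle

(moved 2.3)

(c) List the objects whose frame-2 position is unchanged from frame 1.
the purple pentagon, the blue cross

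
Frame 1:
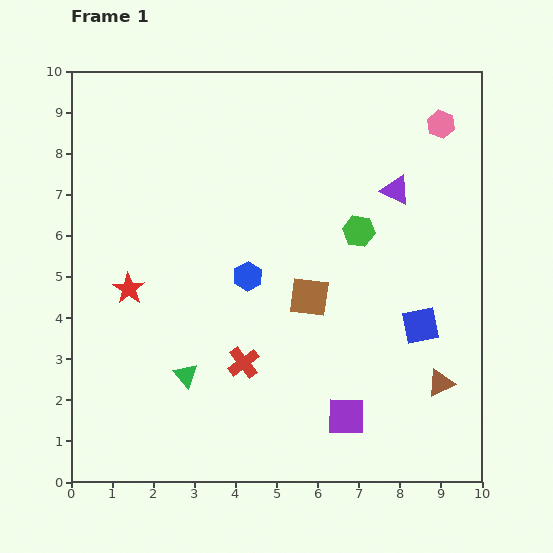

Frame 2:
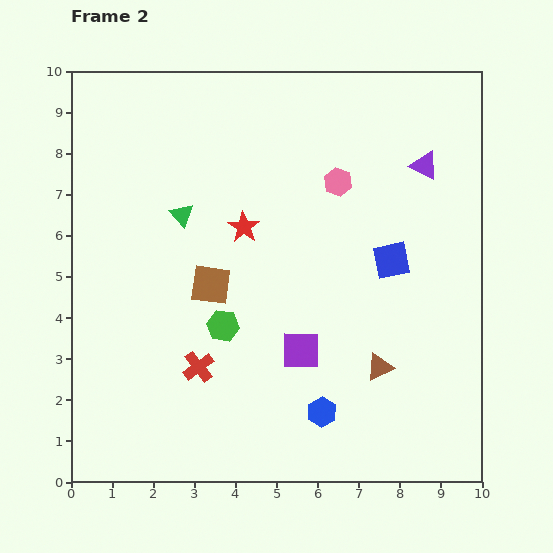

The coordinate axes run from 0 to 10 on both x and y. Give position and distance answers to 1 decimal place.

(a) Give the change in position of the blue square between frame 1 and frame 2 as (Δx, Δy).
(-0.7, 1.6)

The blue square was at (8.5, 3.8) in frame 1 and (7.8, 5.4) in frame 2.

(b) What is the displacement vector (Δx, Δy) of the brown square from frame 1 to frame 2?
(-2.4, 0.3)

The brown square was at (5.8, 4.5) in frame 1 and (3.4, 4.8) in frame 2.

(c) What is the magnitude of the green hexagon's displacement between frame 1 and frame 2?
4.0

The green hexagon moved from (7.0, 6.1) to (3.7, 3.8), a distance of √(3.3² + 2.3²) ≈ 4.0.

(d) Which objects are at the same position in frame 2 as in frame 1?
none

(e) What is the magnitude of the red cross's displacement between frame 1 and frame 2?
1.1

The red cross moved from (4.2, 2.9) to (3.1, 2.8), a distance of √(1.1² + 0.1²) ≈ 1.1.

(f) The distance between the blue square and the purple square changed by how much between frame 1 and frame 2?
+0.3

Distance in frame 1: 2.8. Distance in frame 2: 3.1.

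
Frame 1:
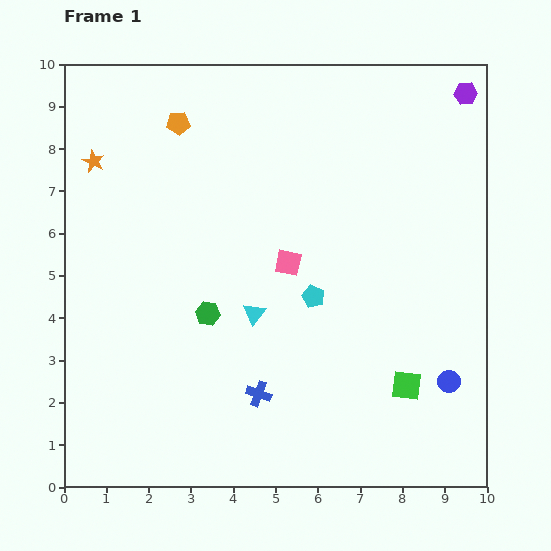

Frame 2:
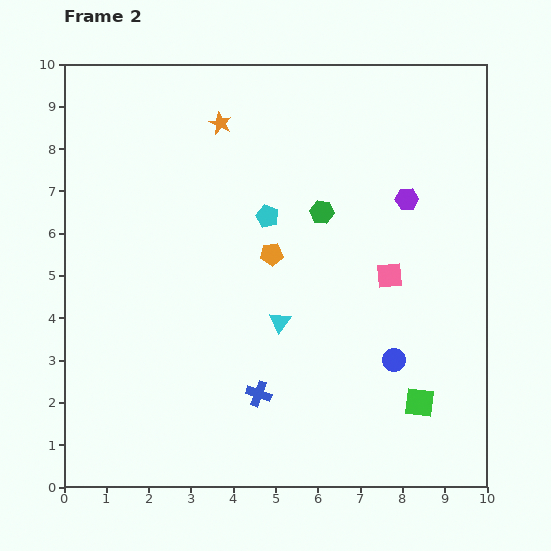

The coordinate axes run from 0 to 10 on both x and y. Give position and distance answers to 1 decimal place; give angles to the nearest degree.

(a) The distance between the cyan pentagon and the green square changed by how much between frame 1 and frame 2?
+2.7

Distance in frame 1: 3.0. Distance in frame 2: 5.7.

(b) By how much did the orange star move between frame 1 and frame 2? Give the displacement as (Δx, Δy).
(3.0, 0.9)

The orange star was at (0.7, 7.7) in frame 1 and (3.7, 8.6) in frame 2.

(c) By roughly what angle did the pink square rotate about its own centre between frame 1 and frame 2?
16° counter-clockwise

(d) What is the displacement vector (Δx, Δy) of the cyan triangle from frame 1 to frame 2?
(0.6, -0.2)

The cyan triangle was at (4.5, 4.1) in frame 1 and (5.1, 3.9) in frame 2.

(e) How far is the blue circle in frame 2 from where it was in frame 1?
1.4

The blue circle moved from (9.1, 2.5) to (7.8, 3.0), a distance of √(1.3² + 0.5²) ≈ 1.4.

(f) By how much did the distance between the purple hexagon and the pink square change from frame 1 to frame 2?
-4.0

Distance in frame 1: 5.8. Distance in frame 2: 1.8.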